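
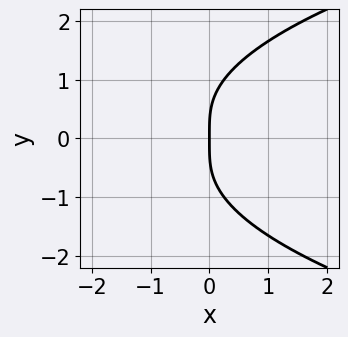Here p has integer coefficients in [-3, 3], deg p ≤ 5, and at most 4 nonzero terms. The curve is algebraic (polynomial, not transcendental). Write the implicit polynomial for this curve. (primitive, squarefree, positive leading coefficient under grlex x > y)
y^4 - 2*x*y^2 - 2*x

First, deg p = 4. A generic line meets the curve in up to 4 points.
Next, symmetries: it's symmetric under y → −y, forcing even powers of y.
Next, observable constraints: it meets the x-axis at x = 0 (among the integer gridlines); one y-axis crossing is at y = 0.
Finally, fitting integer coefficients to these (and the overall shape) gives p.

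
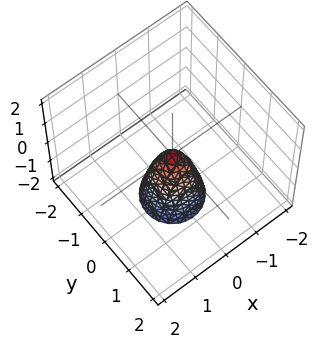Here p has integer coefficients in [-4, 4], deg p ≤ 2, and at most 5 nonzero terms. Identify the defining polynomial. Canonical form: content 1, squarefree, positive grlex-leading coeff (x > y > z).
3*x^2 + 3*y^2 + z

(a) deg p = 2. A single bowl opening along one axis; a quadric.
(b) By symmetry, the surface is invariant under rotation about z: p = q(x² + y², z).
(c) Observable constraints: it crosses the x-axis at the gridline x = 0; it meets the y-axis at y = 0 (among the integer gridlines); it crosses the z-axis at the gridline z = 0; a circular section at z = -1 has radius between 0 and 1.
(d) These observations pin down the coefficients.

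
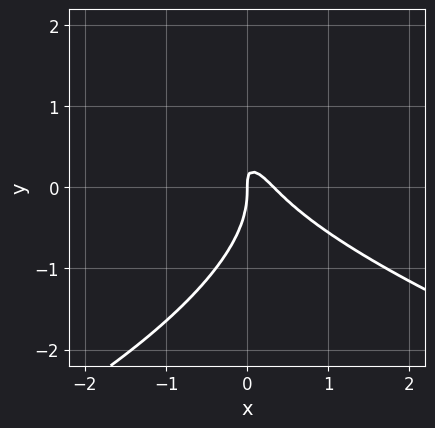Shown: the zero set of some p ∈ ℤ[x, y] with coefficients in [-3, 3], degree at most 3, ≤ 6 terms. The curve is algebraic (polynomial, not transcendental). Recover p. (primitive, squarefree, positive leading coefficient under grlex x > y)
The degree is 3 — the shape is more complex than any degree-2 curve.
Checking where it meets the axes: it meets the y-axis at y = 0 (among the integer gridlines); one x-axis crossing is at x = 0.
These observations pin down the coefficients.

2*y^3 + 3*x^2 + 3*x*y - x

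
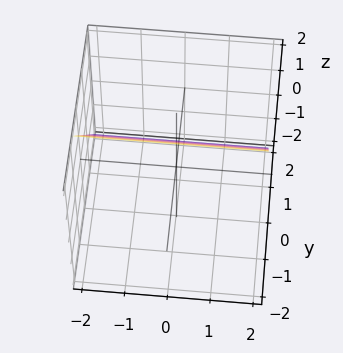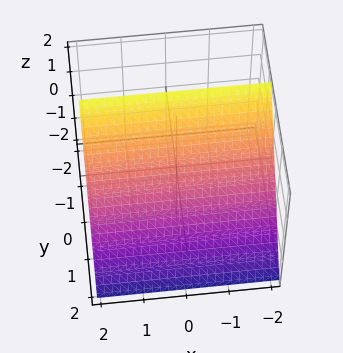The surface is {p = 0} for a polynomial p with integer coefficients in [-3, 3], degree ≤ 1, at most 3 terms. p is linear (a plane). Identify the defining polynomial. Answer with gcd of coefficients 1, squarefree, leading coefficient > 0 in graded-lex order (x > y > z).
(a) Degree: the surface is flat (a plane), so deg p = 1.
(b) Observable constraints: no x-intercept at any integer in the box; it crosses the z-axis at the gridline z = 1.
(c) The integer polynomial consistent with all of this is the stated p.

3*y + 2*z - 2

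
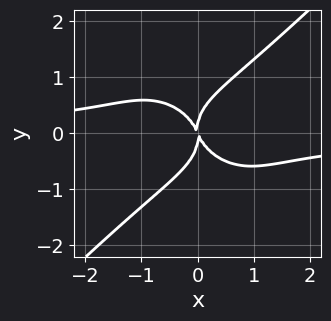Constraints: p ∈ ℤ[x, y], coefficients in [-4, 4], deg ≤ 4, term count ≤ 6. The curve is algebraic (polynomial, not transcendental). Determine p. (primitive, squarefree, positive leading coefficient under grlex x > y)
2*x^3*y - 2*y^4 + 2*x^2 + x*y

First, deg p = 4. The shape is more complex than any degree-3 curve.
Then, against the integer gridlines: it crosses the y-axis at the gridline y = 0; one x-axis crossing is at x = 0.
Finally, solving for integer coefficients yields p as stated.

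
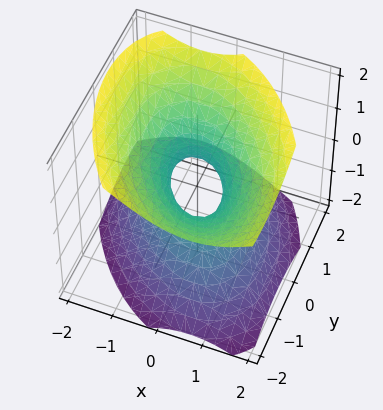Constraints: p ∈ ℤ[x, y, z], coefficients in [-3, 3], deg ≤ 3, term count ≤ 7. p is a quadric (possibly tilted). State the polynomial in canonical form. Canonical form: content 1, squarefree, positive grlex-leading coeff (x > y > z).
3*x^2 + 2*x*y + 2*y^2 + y*z - 3*z^2 - 1

First, the degree is 2 — no degree-1 surface has this shape.
Then, observable constraints: it misses every integer gridline on the z-axis.
Finally, together with the visible shape, these determine p as stated.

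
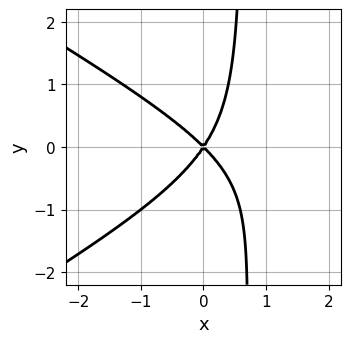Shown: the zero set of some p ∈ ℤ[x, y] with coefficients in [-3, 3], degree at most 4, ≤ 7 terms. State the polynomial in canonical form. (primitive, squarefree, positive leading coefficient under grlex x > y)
1. deg p = 3.
2. From the visible intercepts: it meets the y-axis at y = 0 (among the integer gridlines); it crosses the x-axis at the gridline x = 0.
3. Matching integer coefficients to the picture gives p.

x^3 - 3*x*y^2 - 3*x^2 - x*y + 2*y^2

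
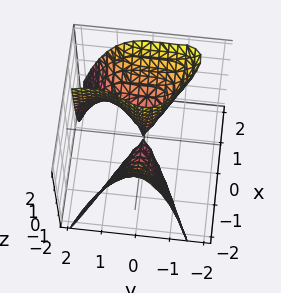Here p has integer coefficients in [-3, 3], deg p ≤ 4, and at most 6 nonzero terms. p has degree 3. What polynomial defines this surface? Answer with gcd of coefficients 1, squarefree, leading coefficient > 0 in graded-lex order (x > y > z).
x^3 - 2*x*y^2 - y^3 - 2*x*z + 3*y^2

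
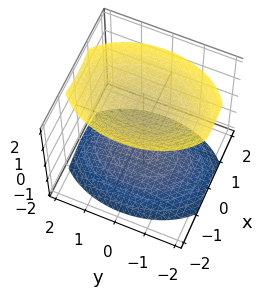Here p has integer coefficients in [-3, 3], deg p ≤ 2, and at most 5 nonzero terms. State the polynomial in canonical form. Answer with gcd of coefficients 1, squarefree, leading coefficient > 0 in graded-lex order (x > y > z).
1. I count 2 distinct pieces. They look like related sheets of one shape, so recover p as a whole.
2. Degree: two separate bowl-shaped sheets opening away from each other; a quadric, so deg p = 2.
3. Symmetries: mirror symmetry y ↦ −y ⇒ only even powers of y; mirror symmetry z ↦ −z ⇒ only even powers of z; mirror symmetry x ↦ −x ⇒ only even powers of x.
4. Reading off the gridlines: no y-intercept at any integer in the box; the surface avoids every integer x-axis point in the box.
5. Putting this together gives p.

2*x^2 + y^2 - 2*z^2 + 3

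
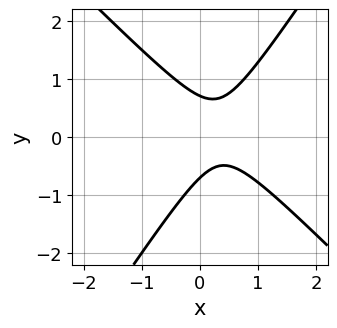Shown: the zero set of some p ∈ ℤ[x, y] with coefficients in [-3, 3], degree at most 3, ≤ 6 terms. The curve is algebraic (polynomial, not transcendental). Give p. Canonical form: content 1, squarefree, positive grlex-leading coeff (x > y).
1. deg p = 2.
2. Checking where it meets the axes: the curve avoids every integer x-axis point in the box.
3. Together with the visible shape, these determine p as stated.

3*x^2 + x*y - 2*y^2 - 2*x + 1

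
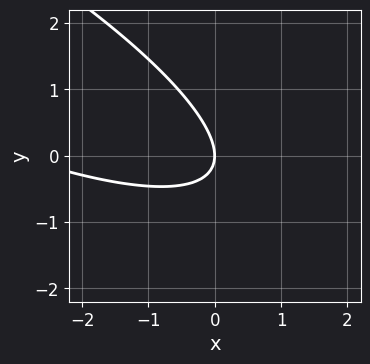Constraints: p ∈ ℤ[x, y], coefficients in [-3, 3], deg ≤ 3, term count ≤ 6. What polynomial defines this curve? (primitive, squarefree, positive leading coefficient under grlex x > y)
First, degree: no degree-1 curve has this shape, so deg p = 2.
Next, reading off the gridlines: it crosses the y-axis at the gridline y = 0; one x-axis crossing is at x = 0.
Finally, the integer polynomial consistent with all of this is the stated p.

x^2 + 3*x*y + 3*y^2 + 3*x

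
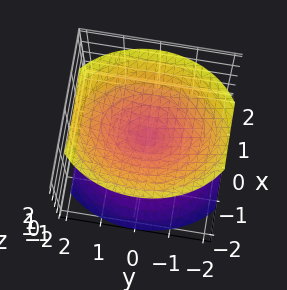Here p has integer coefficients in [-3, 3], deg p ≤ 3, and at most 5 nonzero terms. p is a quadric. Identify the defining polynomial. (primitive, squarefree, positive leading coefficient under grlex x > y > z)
3*x^2 + 2*y^2 - 3*z^2

1. The picture has 2 separate pieces. They look like related sheets of one shape, so recover p as a whole.
2. Degree: a double cone through the origin; a quadric, so deg p = 2.
3. Symmetries: it's symmetric under y → −y, forcing even powers of y; mirror symmetry z ↦ −z ⇒ only even powers of z; it's symmetric under x → −x, forcing even powers of x.
4. From the axis intercepts and sections: one x-axis crossing is at x = 0; it meets the z-axis at z = 0 (among the integer gridlines); one y-axis crossing is at y = 0.
5. Fitting integer coefficients to these (and the overall shape) gives p.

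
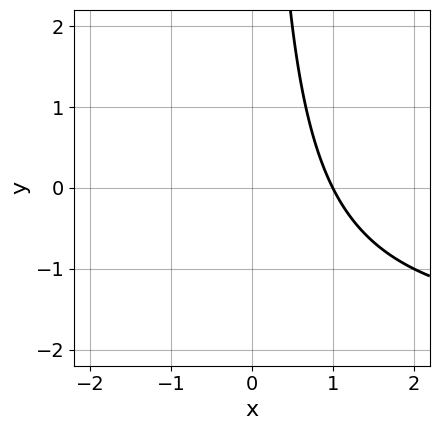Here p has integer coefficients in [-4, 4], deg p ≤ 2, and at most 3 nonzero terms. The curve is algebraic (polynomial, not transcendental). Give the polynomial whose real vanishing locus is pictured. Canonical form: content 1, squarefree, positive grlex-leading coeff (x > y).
x*y + 2*x - 2

The degree is 2 — no degree-1 curve has this shape.
From the axis intercepts and sections: it misses every integer gridline on the y-axis; it crosses the x-axis at the gridline x = 1.
Solving for integer coefficients yields p as stated.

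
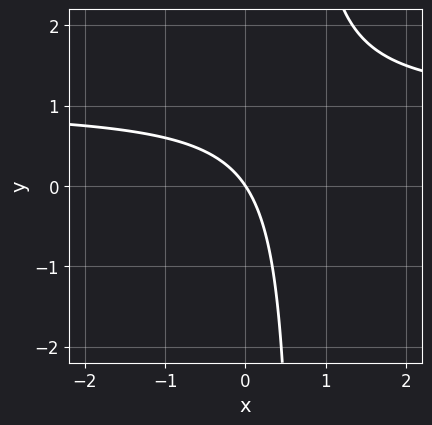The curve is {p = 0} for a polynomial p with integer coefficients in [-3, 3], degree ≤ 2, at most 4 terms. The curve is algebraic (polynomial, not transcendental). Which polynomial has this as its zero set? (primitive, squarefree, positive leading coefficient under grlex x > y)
(a) deg p = 2. A generic line meets the curve in up to 2 points.
(b) From the visible intercepts: one y-axis crossing is at y = 0; one x-axis crossing is at x = 0.
(c) Putting this together gives p.

3*x*y - 3*x - 2*y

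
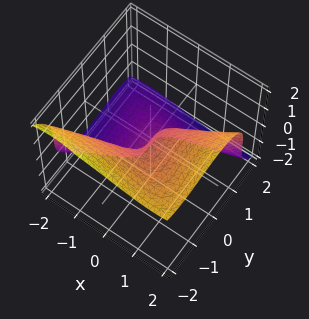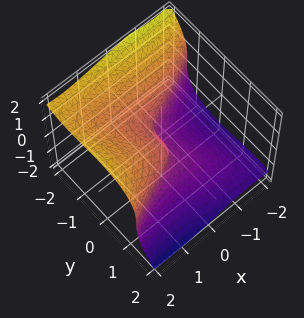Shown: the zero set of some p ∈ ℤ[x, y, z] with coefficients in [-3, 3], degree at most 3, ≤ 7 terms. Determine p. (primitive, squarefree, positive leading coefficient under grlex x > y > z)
x^3 - 2*x*y^2 - 2*y^3 - 3*z^3 + 2*x

First, degree: the shape is more complex than any degree-2 surface, so deg p = 3.
Then, observable constraints: one y-axis crossing is at y = 0; it meets the z-axis at z = 0 (among the integer gridlines); one x-axis crossing is at x = 0.
Finally, matching integer coefficients to the picture gives p.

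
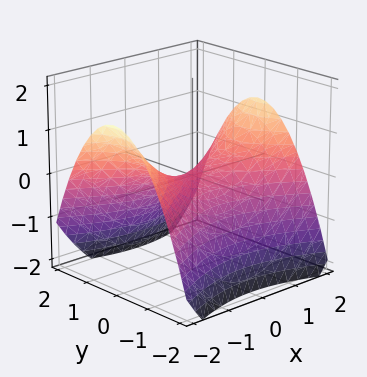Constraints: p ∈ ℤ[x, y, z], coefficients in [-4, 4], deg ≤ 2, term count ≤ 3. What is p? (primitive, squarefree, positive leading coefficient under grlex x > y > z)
First, degree: a hyperbolic paraboloid; a quadric, so deg p = 2.
Then, symmetries: it's symmetric under y → −y, forcing even powers of y; the x ↦ −x reflection is a symmetry, so x appears only in even powers.
Next, observable constraints: it crosses the z-axis at the gridline z = 0; it meets the x-axis at x = 0 (among the integer gridlines); it meets the y-axis at y = 0 (among the integer gridlines).
Finally, solving for integer coefficients yields p as stated.

x^2 - 2*y^2 - 3*z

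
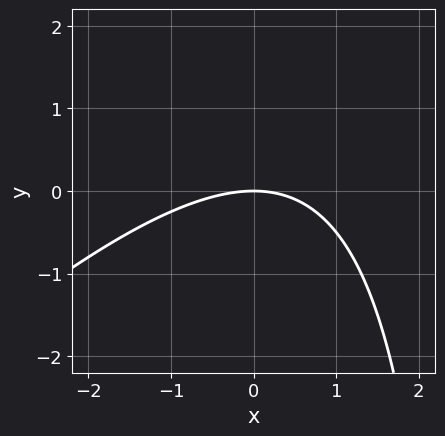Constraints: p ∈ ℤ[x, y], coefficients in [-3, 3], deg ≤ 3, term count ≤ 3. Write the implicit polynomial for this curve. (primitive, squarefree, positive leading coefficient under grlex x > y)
First, degree: no degree-1 curve has this shape, so deg p = 2.
Then, observable constraints: one x-axis crossing is at x = 0; it crosses the y-axis at the gridline y = 0.
Finally, assembling these constraints gives the stated polynomial.

x^2 - x*y + 3*y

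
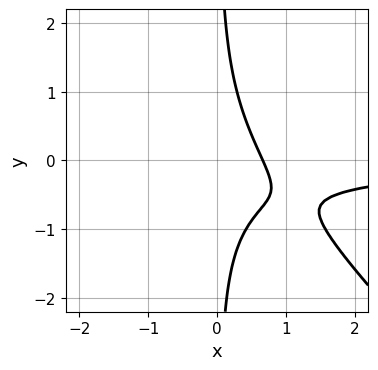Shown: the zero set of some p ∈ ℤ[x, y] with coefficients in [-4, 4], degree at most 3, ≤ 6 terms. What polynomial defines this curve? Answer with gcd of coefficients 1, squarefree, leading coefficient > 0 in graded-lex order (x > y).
1. deg p = 3. A generic line meets the curve in up to 3 points.
2. Checking where it meets the axes: it misses every integer gridline on the y-axis.
3. Matching integer coefficients to the picture gives p.

3*x^2*y + 3*x*y^2 + 3*x - 2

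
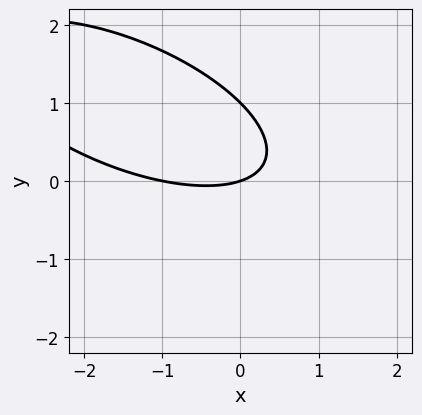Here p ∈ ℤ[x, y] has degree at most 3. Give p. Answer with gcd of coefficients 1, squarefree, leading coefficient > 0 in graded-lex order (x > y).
First, degree: no degree-1 curve has this shape, so deg p = 2.
Next, from the axis intercepts and sections: the x-axis gridline crossings are at x ∈ {-1, 0}; among the integer gridlines, it crosses the y-axis at y ∈ {0, 1}.
Finally, together with the visible shape, these determine p as stated.

x^2 + 2*x*y + 3*y^2 + x - 3*y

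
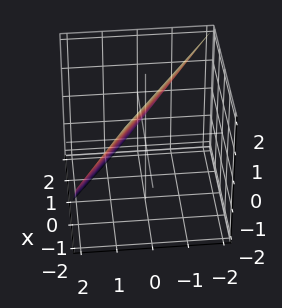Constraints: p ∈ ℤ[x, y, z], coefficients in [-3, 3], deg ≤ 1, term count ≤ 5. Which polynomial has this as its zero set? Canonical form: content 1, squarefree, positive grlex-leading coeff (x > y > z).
deg p = 1. The surface is flat (a plane).
Observable constraints: one x-axis crossing is at x = 1; it crosses the z-axis at the gridline z = 1.
Fitting integer coefficients to these (and the overall shape) gives p.

2*x + 3*y + 2*z - 2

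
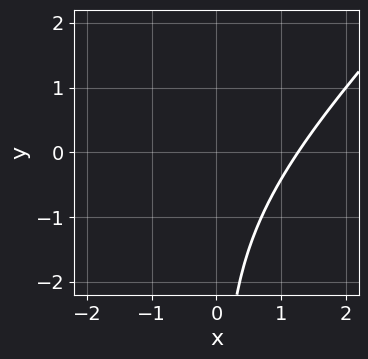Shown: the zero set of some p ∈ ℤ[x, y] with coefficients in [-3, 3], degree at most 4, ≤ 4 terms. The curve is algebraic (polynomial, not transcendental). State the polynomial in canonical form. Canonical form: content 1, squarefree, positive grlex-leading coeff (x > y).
First, the degree is 3 — no degree-2 curve has this shape.
Next, from the axis intercepts and sections: it misses every integer gridline on the y-axis.
Finally, these observations pin down the coefficients.

x^3 - 2*x^2*y + x*y^2 - 2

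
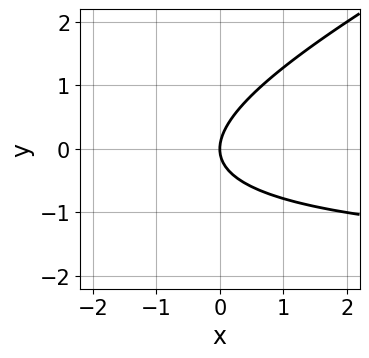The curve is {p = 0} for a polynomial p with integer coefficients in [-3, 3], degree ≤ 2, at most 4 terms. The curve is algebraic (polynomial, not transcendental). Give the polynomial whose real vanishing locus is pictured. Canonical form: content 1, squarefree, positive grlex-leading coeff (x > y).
x*y - 2*y^2 + 2*x

First, degree: a generic line meets the curve in up to 2 points, so deg p = 2.
Next, against the integer gridlines: it crosses the x-axis at the gridline x = 0; one y-axis crossing is at y = 0.
Finally, these observations pin down the coefficients.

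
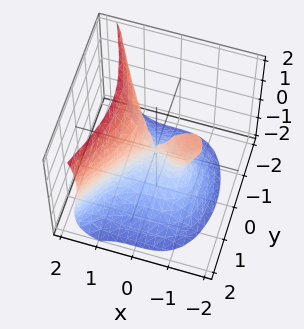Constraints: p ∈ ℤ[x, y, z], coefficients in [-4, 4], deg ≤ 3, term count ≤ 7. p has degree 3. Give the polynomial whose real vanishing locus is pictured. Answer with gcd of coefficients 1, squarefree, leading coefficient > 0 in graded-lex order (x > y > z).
First, deg p = 3.
Next, checking where it meets the axes: it crosses the z-axis at the gridline z = 0; among the integer gridlines, it crosses the x-axis at x ∈ {-1, 0}.
Finally, putting this together gives p.

2*x^3 + x^2*z - z^3 + 2*x^2 - 3*y^2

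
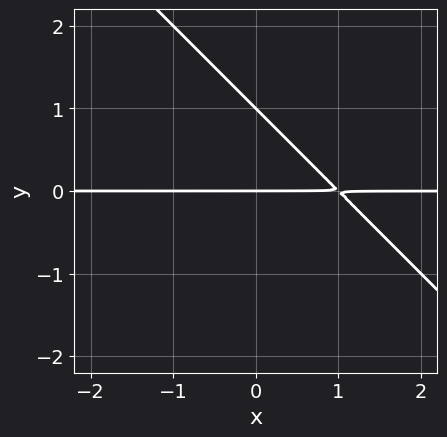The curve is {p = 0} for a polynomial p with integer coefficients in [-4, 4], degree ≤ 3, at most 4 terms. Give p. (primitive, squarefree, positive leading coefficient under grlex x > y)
x*y + y^2 - y

First, the degree is 2 — no degree-1 curve has this shape.
Next, from the visible intercepts: every point of the x-axis in the box is on the curve; the y-axis gridline crossings are at y ∈ {0, 1}.
Finally, fitting integer coefficients to these (and the overall shape) gives p.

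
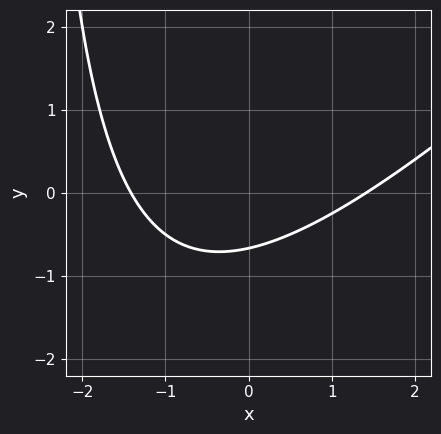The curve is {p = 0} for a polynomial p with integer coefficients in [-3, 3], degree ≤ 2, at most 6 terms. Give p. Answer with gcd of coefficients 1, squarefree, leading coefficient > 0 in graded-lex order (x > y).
(a) The degree is 2 — no degree-1 curve has this shape.
(b) Solving for integer coefficients yields p as stated.

x^2 - x*y - 3*y - 2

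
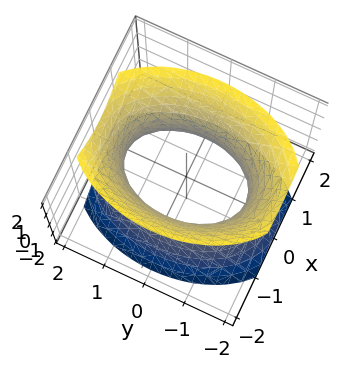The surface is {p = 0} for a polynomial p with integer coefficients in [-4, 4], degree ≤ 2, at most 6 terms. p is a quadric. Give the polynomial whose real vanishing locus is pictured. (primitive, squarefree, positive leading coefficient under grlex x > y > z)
2*x^2 + y^2 - z^2 - 2

(a) deg p = 2.
(b) Symmetries: the x ↦ −x reflection is a symmetry, so x appears only in even powers; it's symmetric under z → −z, forcing even powers of z; it's symmetric under y → −y, forcing even powers of y.
(c) Checking where it meets the axes: the x-axis gridline crossings are at x ∈ {-1, 1}; the surface avoids every integer z-axis point in the box.
(d) Assembling these constraints gives the stated polynomial.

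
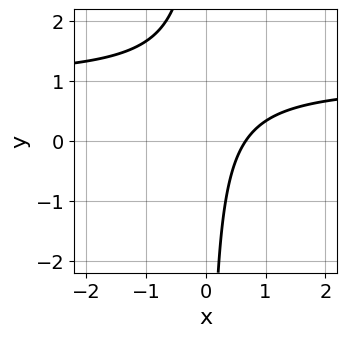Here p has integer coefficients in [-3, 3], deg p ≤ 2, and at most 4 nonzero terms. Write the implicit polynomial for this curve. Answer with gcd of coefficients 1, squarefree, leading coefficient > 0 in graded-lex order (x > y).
3*x*y - 3*x + 2

deg p = 2. The shape is more complex than any degree-1 curve.
Observable constraints: it misses every integer gridline on the y-axis.
Putting this together gives p.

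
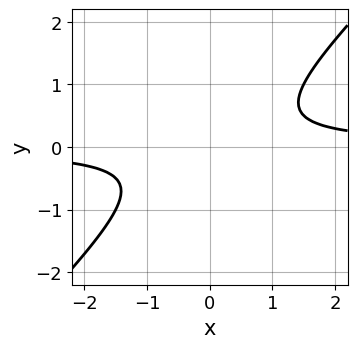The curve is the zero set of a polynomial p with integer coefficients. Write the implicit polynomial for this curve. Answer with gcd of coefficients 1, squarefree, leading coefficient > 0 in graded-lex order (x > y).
(a) The degree is 2 — no degree-1 curve has this shape.
(b) Reading off the gridlines: it misses every integer gridline on the y-axis; no x-intercept at any integer in the box.
(c) Assembling these constraints gives the stated polynomial.

2*x*y - 2*y^2 - 1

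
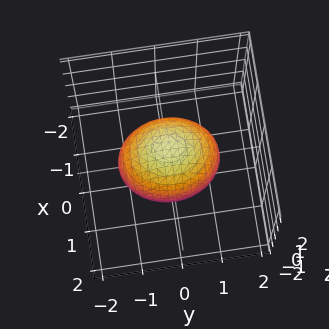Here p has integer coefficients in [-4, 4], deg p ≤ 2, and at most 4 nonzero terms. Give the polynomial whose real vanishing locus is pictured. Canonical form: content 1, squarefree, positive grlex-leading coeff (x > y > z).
First, degree: bounded and convex; a quadric, so deg p = 2.
Then, symmetries: mirror symmetry x ↦ −x ⇒ only even powers of x; it's symmetric under y → −y, forcing even powers of y; mirror symmetry z ↦ −z ⇒ only even powers of z.
Next, observable constraints: among the integer gridlines, it crosses the x-axis at x ∈ {-1, 1}.
Finally, the integer polynomial consistent with all of this is the stated p.

3*x^2 + 2*y^2 + 2*z^2 - 3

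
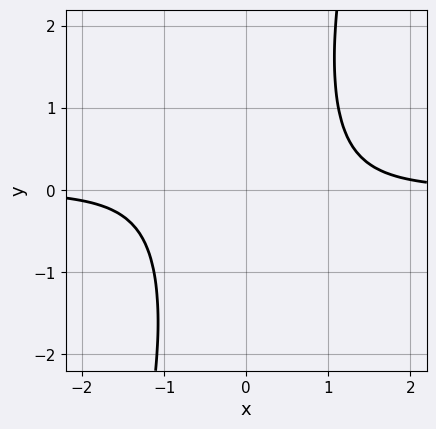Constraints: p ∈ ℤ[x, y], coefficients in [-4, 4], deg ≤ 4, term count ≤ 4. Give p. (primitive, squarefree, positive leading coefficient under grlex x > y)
(a) deg p = 4. A generic line meets the curve in up to 4 points.
(b) Against the integer gridlines: no y-intercept at any integer in the box; the curve avoids every integer x-axis point in the box.
(c) Putting this together gives p.

3*x^3*y - x^2*y^2 - 3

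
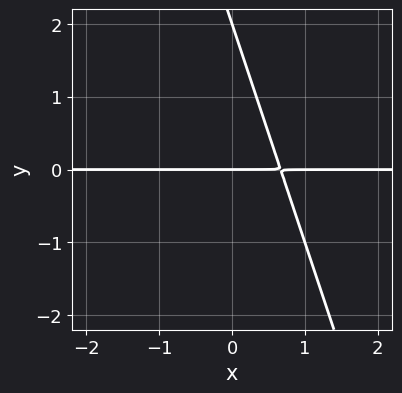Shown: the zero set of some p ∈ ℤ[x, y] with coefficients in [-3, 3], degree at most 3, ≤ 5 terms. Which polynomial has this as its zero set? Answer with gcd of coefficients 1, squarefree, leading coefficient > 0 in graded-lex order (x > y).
3*x*y + y^2 - 2*y

First, the degree is 2 — no degree-1 curve has this shape.
Next, checking where it meets the axes: every point of the x-axis in the box is on the curve; among the integer gridlines, it crosses the y-axis at y ∈ {0, 2}.
Finally, matching integer coefficients to the picture gives p.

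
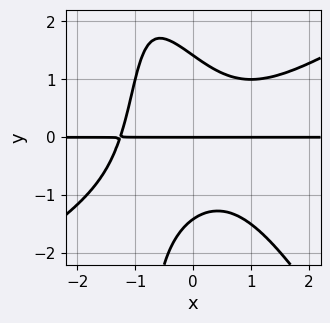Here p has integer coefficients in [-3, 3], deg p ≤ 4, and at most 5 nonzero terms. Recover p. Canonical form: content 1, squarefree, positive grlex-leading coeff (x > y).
x^3*y - x^2*y^2 - x*y^3 - y^3 + 2*y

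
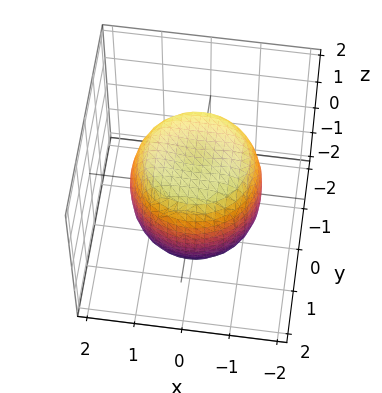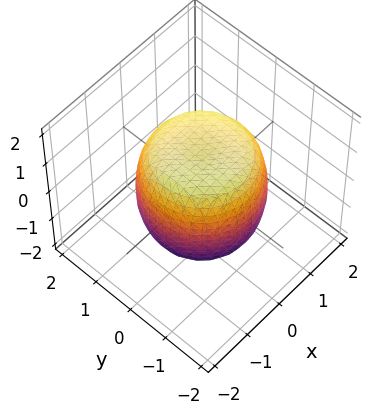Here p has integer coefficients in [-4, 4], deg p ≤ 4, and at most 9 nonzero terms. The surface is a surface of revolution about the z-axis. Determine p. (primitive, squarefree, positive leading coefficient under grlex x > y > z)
First, the degree is 4 — no degree-3 surface has this shape.
Next, symmetries: rotational symmetry about the z-axis ⇒ p depends on x, y only through x² + y².
Next, observable constraints: a circular section at z = 1 has radius between 1 and 2.
Finally, putting this together gives p.

2*x^4 + 4*x^2*y^2 + 2*y^4 - 2*x^2 - 2*y^2 + 2*z^2 - 3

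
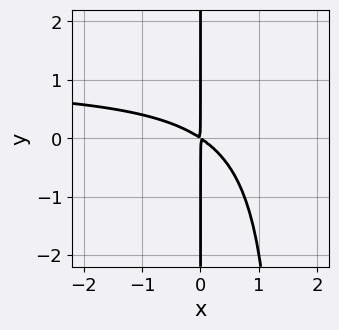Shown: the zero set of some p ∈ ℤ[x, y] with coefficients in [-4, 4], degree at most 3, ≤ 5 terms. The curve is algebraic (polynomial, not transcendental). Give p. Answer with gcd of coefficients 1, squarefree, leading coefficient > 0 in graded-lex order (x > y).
2*x^2*y - 2*x^2 - 3*x*y

First, degree: a generic line meets the curve in up to 3 points, so deg p = 3.
Next, from the axis intercepts and sections: the visible y-axis segment lies entirely on the curve.
Finally, the integer polynomial consistent with all of this is the stated p.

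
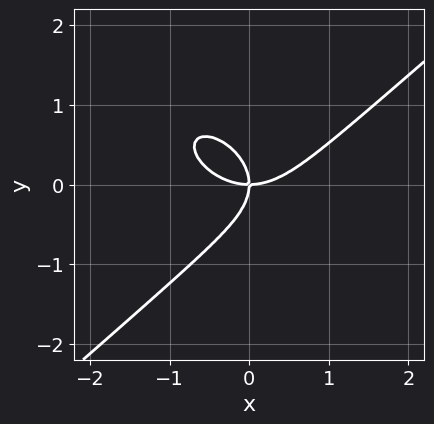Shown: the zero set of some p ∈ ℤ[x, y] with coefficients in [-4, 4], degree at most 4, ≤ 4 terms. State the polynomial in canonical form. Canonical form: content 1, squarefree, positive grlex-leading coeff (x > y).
(a) The degree is 3 — a generic line meets the curve in up to 3 points.
(b) From the visible intercepts: it meets the x-axis at x = 0 (among the integer gridlines); one y-axis crossing is at y = 0.
(c) Together with the visible shape, these determine p as stated.

2*x^3 - 3*y^3 - 3*x*y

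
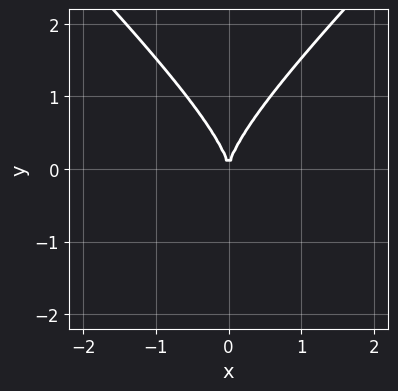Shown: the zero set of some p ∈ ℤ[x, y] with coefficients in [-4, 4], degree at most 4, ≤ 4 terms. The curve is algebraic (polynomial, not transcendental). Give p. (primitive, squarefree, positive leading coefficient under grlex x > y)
x^2*y - y^3 + 2*x^2

First, deg p = 3. No degree-2 curve has this shape.
Next, symmetries: mirror symmetry x ↦ −x ⇒ only even powers of x.
Next, from the visible intercepts: one x-axis crossing is at x = 0; one y-axis crossing is at y = 0.
Finally, putting this together gives p.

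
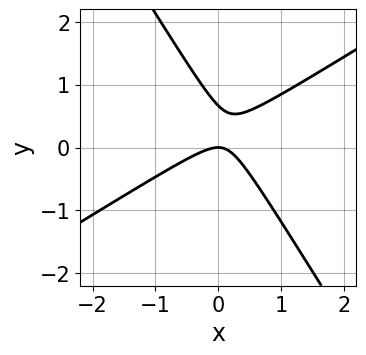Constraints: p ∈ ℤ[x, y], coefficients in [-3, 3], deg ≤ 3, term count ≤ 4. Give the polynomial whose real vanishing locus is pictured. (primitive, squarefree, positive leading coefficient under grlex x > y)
1. The degree is 2 — a generic line meets the curve in up to 2 points.
2. Reading off the gridlines: it meets the y-axis at y = 0 (among the integer gridlines); one x-axis crossing is at x = 0.
3. Fitting integer coefficients to these (and the overall shape) gives p.

3*x^2 - 3*x*y - 3*y^2 + 2*y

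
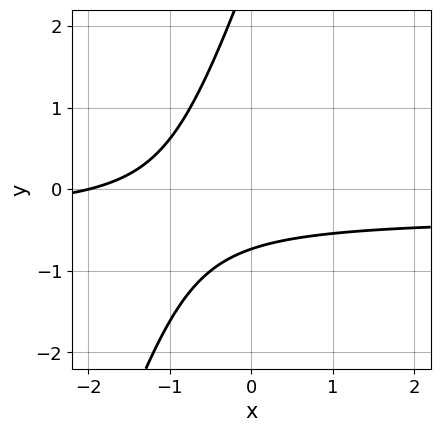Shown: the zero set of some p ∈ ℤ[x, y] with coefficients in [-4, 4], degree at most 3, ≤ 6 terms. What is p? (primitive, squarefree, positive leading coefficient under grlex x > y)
1. Degree: a generic line meets the curve in up to 2 points, so deg p = 2.
2. Observable constraints: it crosses the x-axis at the gridline x = -2.
3. Together with the visible shape, these determine p as stated.

3*x*y - y^2 + x + 2*y + 2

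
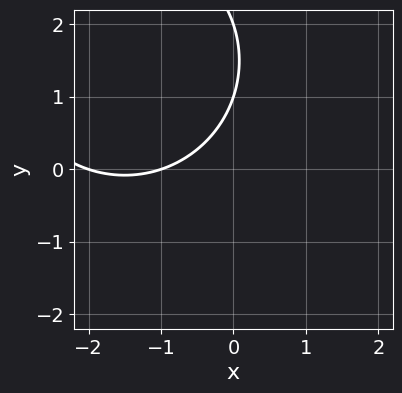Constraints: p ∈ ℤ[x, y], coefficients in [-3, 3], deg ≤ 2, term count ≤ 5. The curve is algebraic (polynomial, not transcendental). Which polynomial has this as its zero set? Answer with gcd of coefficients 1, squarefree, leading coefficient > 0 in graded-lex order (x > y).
x^2 + y^2 + 3*x - 3*y + 2

(a) The degree is 2 — a generic line meets the curve in up to 2 points.
(b) From the visible intercepts: among the integer gridlines, it crosses the y-axis at y ∈ {1, 2}; the x-axis gridline crossings are at x ∈ {-2, -1}.
(c) Matching integer coefficients to the picture gives p.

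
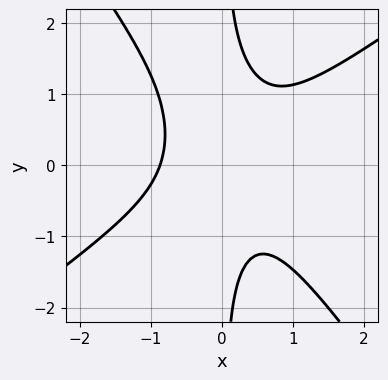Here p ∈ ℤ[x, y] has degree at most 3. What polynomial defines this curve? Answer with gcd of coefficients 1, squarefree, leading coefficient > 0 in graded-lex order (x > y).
3*x^3 - 2*x^2*y - 3*x*y^2 + x*y + 2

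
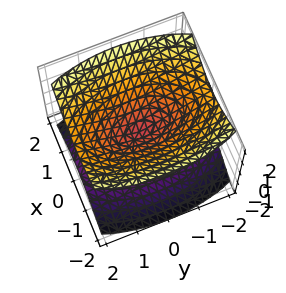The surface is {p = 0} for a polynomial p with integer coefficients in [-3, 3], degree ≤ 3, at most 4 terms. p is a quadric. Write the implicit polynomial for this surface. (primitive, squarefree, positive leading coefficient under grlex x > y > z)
(a) There are 2 components.
(b) Degree: a double cone through the origin; a quadric, so deg p = 2.
(c) Symmetries: it's symmetric under z → −z, forcing even powers of z; it's symmetric under x → −x, forcing even powers of x; mirror symmetry y ↦ −y ⇒ only even powers of y.
(d) Observable constraints: it meets the y-axis at y = 0 (among the integer gridlines); one z-axis crossing is at z = 0.
(e) Assembling these constraints gives the stated polynomial.

3*x^2 + y^2 - 3*z^2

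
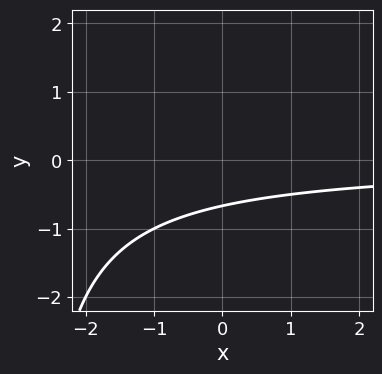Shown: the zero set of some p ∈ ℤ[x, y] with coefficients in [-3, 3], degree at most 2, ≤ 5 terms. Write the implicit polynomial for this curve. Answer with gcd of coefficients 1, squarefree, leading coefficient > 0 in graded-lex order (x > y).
x*y + 3*y + 2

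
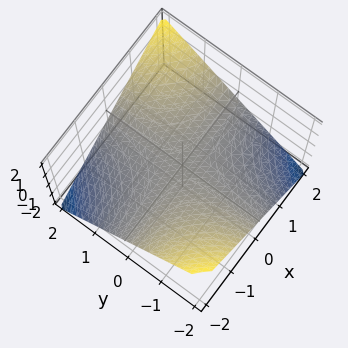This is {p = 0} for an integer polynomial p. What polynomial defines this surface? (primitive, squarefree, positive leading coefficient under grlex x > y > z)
1. Degree: a saddle surface; a quadric, so deg p = 2.
2. Observable constraints: one z-axis crossing is at z = 0; the visible x-axis segment lies entirely on the surface.
3. Putting this together gives p.

x*y - 2*z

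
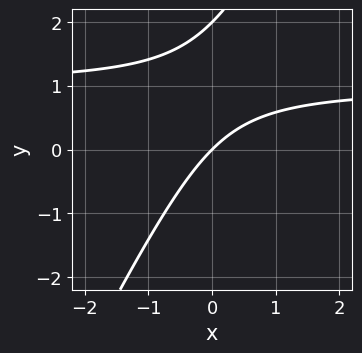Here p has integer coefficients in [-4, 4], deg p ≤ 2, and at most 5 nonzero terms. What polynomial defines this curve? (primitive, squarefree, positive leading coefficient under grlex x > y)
Degree: a generic line meets the curve in up to 2 points, so deg p = 2.
Reading off the gridlines: the y-axis gridline crossings are at y ∈ {0, 2}; it crosses the x-axis at the gridline x = 0.
Matching integer coefficients to the picture gives p.

2*x*y - y^2 - 2*x + 2*y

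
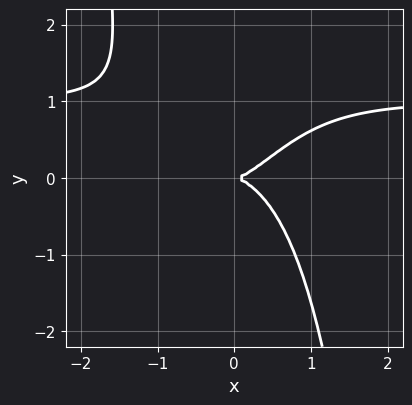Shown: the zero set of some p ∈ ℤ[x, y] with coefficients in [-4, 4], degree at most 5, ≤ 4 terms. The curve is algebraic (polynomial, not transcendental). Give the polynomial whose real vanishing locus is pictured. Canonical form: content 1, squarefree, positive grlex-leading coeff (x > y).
x^3*y - x^3 + y^2

First, deg p = 4. No degree-3 curve has this shape.
Then, checking where it meets the axes: it crosses the y-axis at the gridline y = 0; one x-axis crossing is at x = 0.
Finally, these observations pin down the coefficients.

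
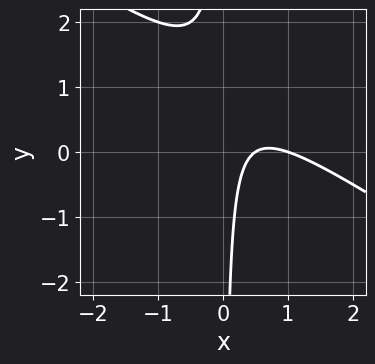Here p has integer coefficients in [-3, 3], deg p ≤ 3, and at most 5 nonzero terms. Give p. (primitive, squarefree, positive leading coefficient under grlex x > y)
(a) deg p = 2. The shape is more complex than any degree-1 curve.
(b) Reading off the gridlines: one x-axis crossing is at x = 1; no y-intercept at any integer in the box.
(c) Assembling these constraints gives the stated polynomial.

2*x^2 + 3*x*y - 3*x + 1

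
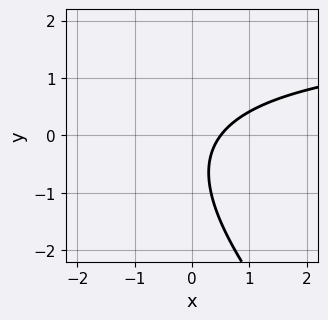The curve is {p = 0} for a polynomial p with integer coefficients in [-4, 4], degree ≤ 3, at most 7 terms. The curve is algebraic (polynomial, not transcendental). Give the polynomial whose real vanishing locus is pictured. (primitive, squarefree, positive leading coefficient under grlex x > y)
x*y + y^2 - 2*x + y + 1

First, degree: the shape is more complex than any degree-1 curve, so deg p = 2.
Next, observable constraints: no y-intercept at any integer in the box.
Finally, the integer polynomial consistent with all of this is the stated p.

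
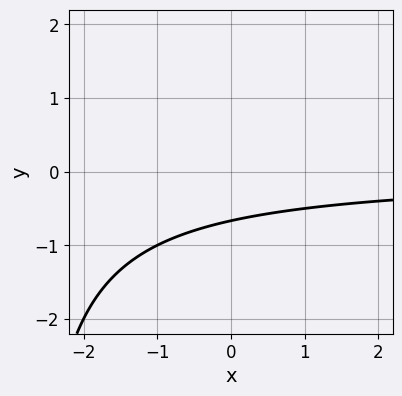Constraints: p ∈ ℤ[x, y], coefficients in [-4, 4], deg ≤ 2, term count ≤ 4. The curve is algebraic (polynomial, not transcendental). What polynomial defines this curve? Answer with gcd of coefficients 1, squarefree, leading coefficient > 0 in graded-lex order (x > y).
x*y + 3*y + 2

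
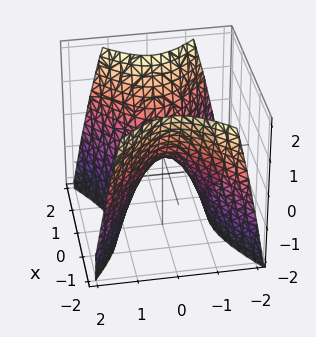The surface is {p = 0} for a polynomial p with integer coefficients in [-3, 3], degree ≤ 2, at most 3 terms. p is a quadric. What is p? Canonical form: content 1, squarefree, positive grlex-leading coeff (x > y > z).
First, the degree is 2 — a hyperbolic paraboloid; a quadric.
Next, symmetries: the y ↦ −y reflection is a symmetry, so y appears only in even powers; mirror symmetry x ↦ −x ⇒ only even powers of x.
Next, from the visible intercepts: it crosses the z-axis at the gridline z = 0; it crosses the x-axis at the gridline x = 0; it meets the y-axis at y = 0 (among the integer gridlines).
Finally, matching integer coefficients to the picture gives p.

2*x^2 - 3*y^2 - 2*z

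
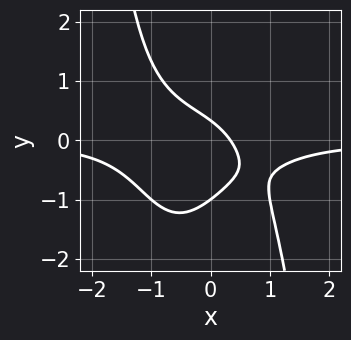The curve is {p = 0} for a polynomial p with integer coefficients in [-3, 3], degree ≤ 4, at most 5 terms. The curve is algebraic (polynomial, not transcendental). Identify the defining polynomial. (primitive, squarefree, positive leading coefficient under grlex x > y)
3*x^3*y + 3*y^2 + 3*x + 2*y - 1

First, degree: a generic line meets the curve in up to 4 points, so deg p = 4.
Then, from the visible intercepts: it crosses the y-axis at the gridline y = -1.
Finally, fitting integer coefficients to these (and the overall shape) gives p.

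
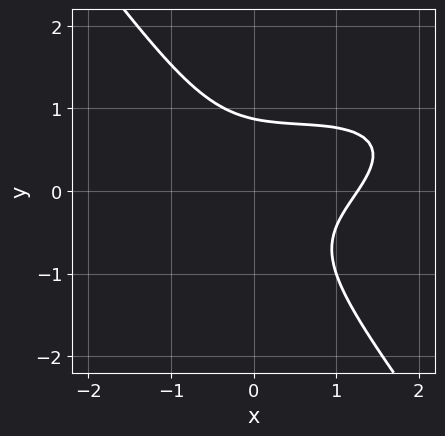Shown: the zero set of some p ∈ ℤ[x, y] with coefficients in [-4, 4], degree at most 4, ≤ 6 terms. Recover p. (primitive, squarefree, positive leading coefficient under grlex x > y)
(a) The degree is 3 — the shape is more complex than any degree-2 curve.
(b) The integer polynomial consistent with all of this is the stated p.

x^3 - 2*x^2*y + 2*x*y^2 + 3*y^3 - 2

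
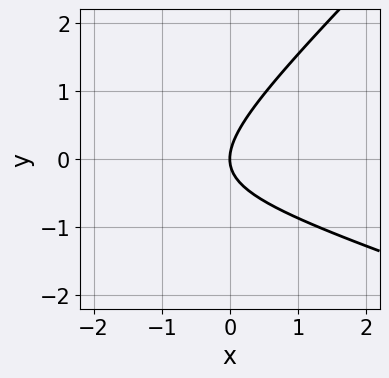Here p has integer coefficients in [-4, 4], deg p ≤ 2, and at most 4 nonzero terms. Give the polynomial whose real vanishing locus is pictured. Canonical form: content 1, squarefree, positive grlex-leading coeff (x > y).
1. deg p = 2. A generic line meets the curve in up to 2 points.
2. Observable constraints: one y-axis crossing is at y = 0; it meets the x-axis at x = 0 (among the integer gridlines).
3. Matching integer coefficients to the picture gives p.

x^2 + 2*x*y - 3*y^2 + 3*x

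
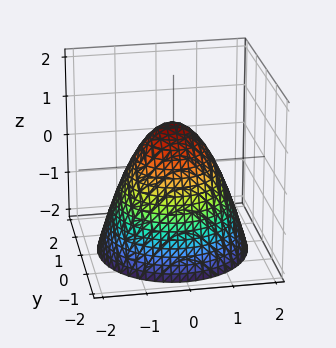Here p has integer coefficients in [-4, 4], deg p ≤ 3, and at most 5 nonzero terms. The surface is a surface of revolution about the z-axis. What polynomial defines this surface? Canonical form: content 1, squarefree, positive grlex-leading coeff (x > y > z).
x^2 + y^2 + z - 1

deg p = 2. A generic line meets the surface in up to 2 points.
Symmetries: the z-axis is an axis of rotation, so x and y enter only as x² + y².
Checking where it meets the axes: among the integer gridlines, it crosses the x-axis at x ∈ {-1, 1}; among the integer gridlines, it crosses the y-axis at y ∈ {-1, 1}; a circular section at z = -1 has radius between 1 and 2.
Fitting integer coefficients to these (and the overall shape) gives p. Check: (0, 0, 1) on the z-axis lies on the surface, and p(0, 0, 1) = 0. ✓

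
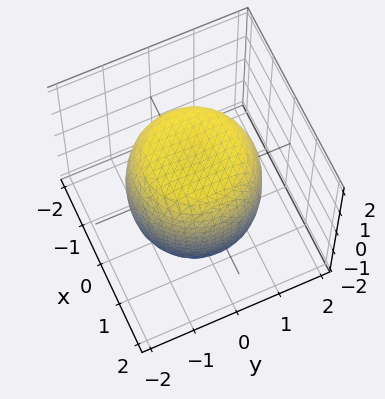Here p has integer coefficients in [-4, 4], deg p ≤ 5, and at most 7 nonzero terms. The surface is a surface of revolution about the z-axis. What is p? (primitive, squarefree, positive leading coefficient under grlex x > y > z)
(a) Degree: a generic line meets the surface in up to 4 points, so deg p = 4.
(b) Symmetry: every cross-section ⟂ z is a circle, so x, y appear only via x² + y².
(c) Against the integer gridlines: a circular section at z = -1 has radius between 1 and 2.
(d) Assembling these constraints gives the stated polynomial.

x^4 + 2*x^2*y^2 + y^4 - x^2 - y^2 + z^2 - 2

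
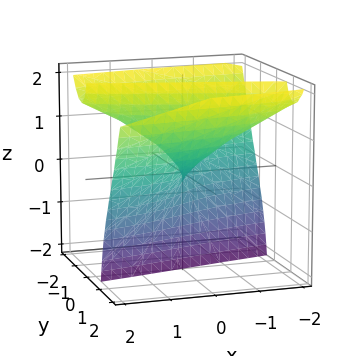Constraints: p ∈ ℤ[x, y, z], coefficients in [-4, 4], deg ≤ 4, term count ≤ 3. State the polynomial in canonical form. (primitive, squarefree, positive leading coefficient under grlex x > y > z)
(a) deg p = 3. The shape is more complex than any degree-2 surface.
(b) Against the integer gridlines: every point of the z-axis in the box is on the surface; it crosses the y-axis at the gridline y = 0; it meets the x-axis at x = 0 (among the integer gridlines).
(c) The integer polynomial consistent with all of this is the stated p.

y^3 - 2*y*z - x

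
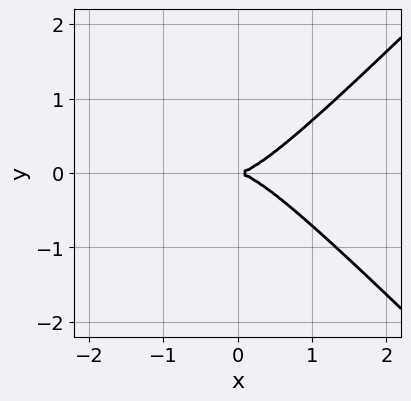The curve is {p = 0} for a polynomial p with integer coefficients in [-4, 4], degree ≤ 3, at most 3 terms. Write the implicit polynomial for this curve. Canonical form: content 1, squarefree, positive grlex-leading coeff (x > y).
First, deg p = 3.
Next, symmetries: the y ↦ −y reflection is a symmetry, so y appears only in even powers.
Next, observable constraints: it meets the x-axis at x = 0 (among the integer gridlines); one y-axis crossing is at y = 0.
Finally, matching integer coefficients to the picture gives p.

x^3 - x*y^2 - y^2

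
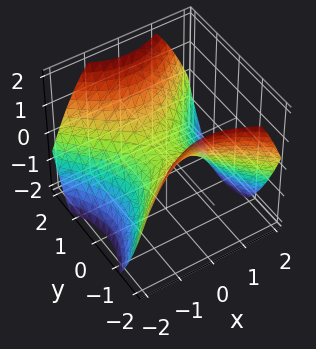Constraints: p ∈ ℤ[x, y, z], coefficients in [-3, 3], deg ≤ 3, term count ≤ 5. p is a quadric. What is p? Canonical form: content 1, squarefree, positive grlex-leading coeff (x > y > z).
deg p = 2. A saddle surface; a quadric.
Symmetries: mirror symmetry y ↦ −y ⇒ only even powers of y; mirror symmetry x ↦ −x ⇒ only even powers of x.
Against the integer gridlines: it crosses the y-axis at the gridline y = 0; it crosses the x-axis at the gridline x = 0; it crosses the z-axis at the gridline z = 0.
Together with the visible shape, these determine p as stated.

2*x^2 - 2*y^2 + 3*z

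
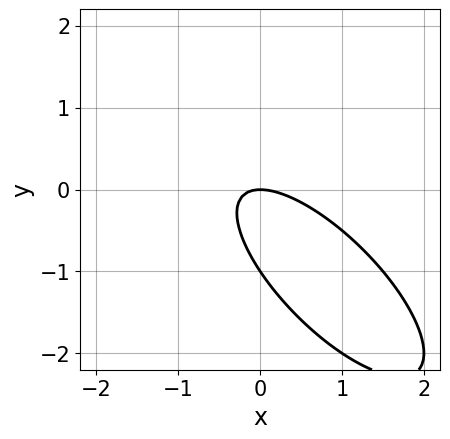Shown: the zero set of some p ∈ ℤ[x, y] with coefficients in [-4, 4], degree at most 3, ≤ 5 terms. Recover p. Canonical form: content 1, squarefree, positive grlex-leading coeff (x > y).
(a) Degree: a generic line meets the curve in up to 2 points, so deg p = 2.
(b) Reading off the gridlines: it crosses the x-axis at the gridline x = 0; among the integer gridlines, it crosses the y-axis at y ∈ {-1, 0}.
(c) Putting this together gives p.

2*x^2 + 3*x*y + 2*y^2 + 2*y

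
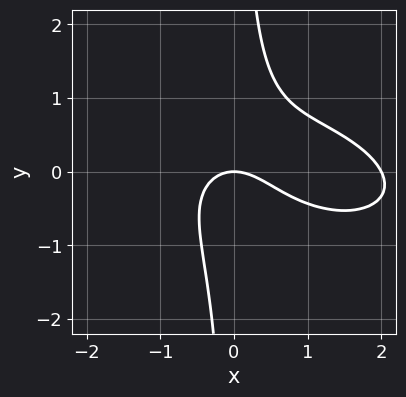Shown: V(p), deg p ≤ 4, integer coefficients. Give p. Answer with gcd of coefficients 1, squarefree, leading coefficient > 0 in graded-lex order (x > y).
1. The degree is 3 — a generic line meets the curve in up to 3 points.
2. From the axis intercepts and sections: the x-axis gridline crossings are at x ∈ {0, 2}; it crosses the y-axis at the gridline y = 0.
3. The integer polynomial consistent with all of this is the stated p.

x^3 + x^2*y + 3*x*y^2 - 2*x^2 - 2*y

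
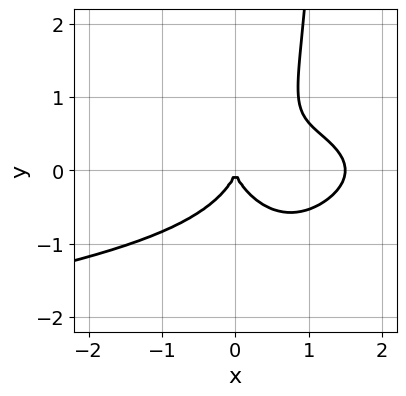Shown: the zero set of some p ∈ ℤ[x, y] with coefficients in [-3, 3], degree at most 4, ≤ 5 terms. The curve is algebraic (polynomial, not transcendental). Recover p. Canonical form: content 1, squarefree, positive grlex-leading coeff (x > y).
3*x^2*y^2 + 2*x*y^3 + 2*x^3 - 3*y^3 - 3*x^2

(a) Degree: the shape is more complex than any degree-3 curve, so deg p = 4.
(b) Reading off the gridlines: it meets the x-axis at x = 0 (among the integer gridlines); it crosses the y-axis at the gridline y = 0.
(c) Matching integer coefficients to the picture gives p.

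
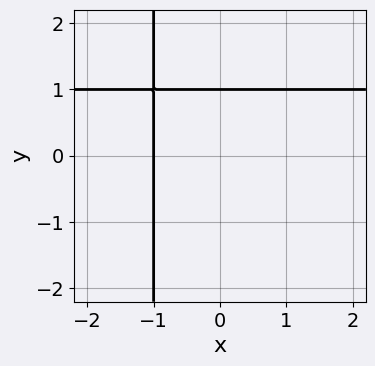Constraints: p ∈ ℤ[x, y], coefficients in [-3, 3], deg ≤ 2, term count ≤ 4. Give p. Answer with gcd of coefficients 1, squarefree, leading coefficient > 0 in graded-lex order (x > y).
x*y - x + y - 1

1. deg p = 2.
2. Observable constraints: it meets the x-axis at x = -1 (among the integer gridlines); one y-axis crossing is at y = 1.
3. The integer polynomial consistent with all of this is the stated p.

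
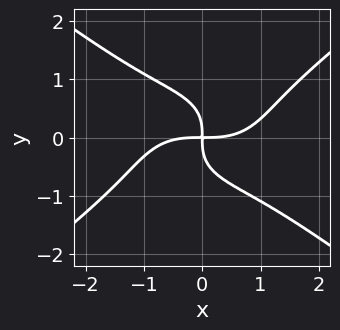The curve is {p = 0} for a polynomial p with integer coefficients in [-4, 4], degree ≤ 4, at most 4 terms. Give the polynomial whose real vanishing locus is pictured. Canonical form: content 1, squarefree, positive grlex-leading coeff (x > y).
x^4 - 3*y^4 - 3*x*y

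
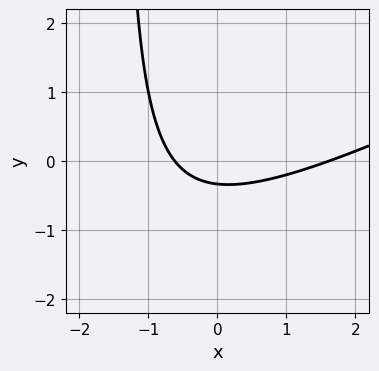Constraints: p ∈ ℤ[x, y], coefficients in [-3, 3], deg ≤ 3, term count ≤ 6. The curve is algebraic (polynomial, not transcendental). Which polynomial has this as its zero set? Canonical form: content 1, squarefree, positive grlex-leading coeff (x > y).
x^2 - 2*x*y - x - 3*y - 1

(a) Degree: the shape is more complex than any degree-1 curve, so deg p = 2.
(b) The integer polynomial consistent with all of this is the stated p.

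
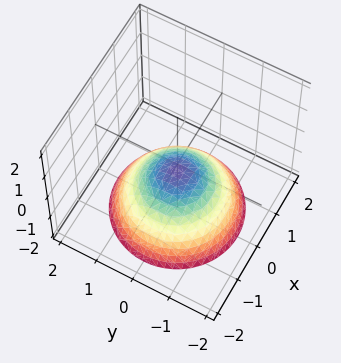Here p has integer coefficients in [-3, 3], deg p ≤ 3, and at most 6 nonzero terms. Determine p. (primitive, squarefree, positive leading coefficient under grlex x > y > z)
2*x^2 + 2*y^2 + 3*z + 1

1. The degree is 2 — no degree-1 surface has this shape.
2. Symmetry: every cross-section ⟂ z is a circle, so x, y appear only via x² + y².
3. Reading off the gridlines: the surface avoids every integer x-axis point in the box; it misses every integer gridline on the y-axis.
4. Matching integer coefficients to the picture gives p.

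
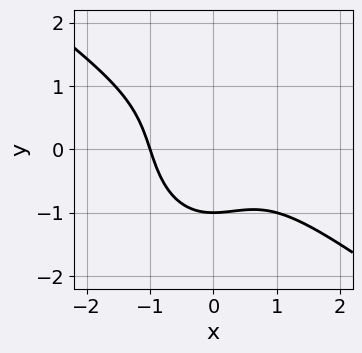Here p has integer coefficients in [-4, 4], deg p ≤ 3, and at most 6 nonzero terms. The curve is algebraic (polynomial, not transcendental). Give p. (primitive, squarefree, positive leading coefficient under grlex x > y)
The degree is 3 — the shape is more complex than any degree-2 curve.
Observable constraints: one y-axis crossing is at y = -1; it crosses the x-axis at the gridline x = -1.
Assembling these constraints gives the stated polynomial.

3*x^3 + 3*x^2*y + 2*y^3 - y^2 + 3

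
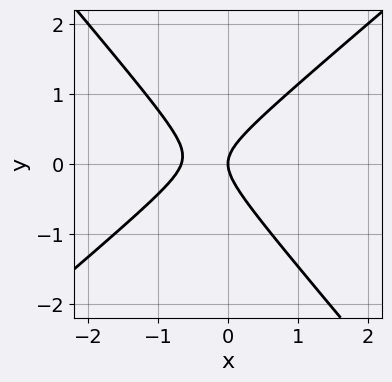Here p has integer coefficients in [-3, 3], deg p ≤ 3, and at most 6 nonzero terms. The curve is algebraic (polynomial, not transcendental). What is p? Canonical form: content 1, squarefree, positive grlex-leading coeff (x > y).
First, degree: no degree-1 curve has this shape, so deg p = 2.
Then, reading off the gridlines: it crosses the y-axis at the gridline y = 0; one x-axis crossing is at x = 0.
Finally, matching integer coefficients to the picture gives p.

3*x^2 - x*y - 3*y^2 + 2*x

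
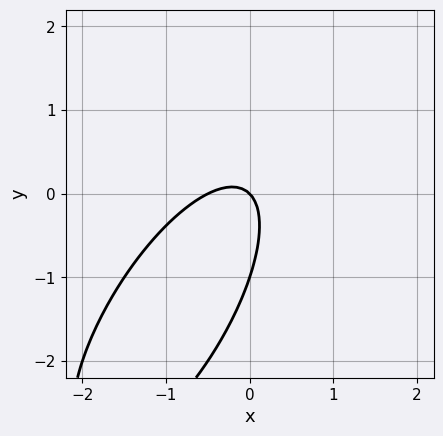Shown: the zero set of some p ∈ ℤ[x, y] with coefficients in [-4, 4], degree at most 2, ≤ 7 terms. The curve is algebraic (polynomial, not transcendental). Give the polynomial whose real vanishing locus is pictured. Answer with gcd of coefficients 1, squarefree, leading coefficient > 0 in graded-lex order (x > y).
2*x^2 - 2*x*y + y^2 + x + y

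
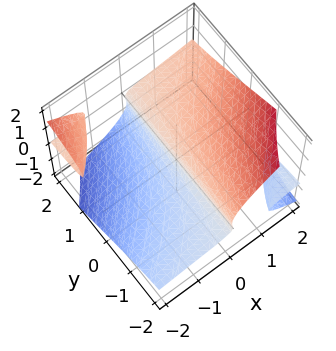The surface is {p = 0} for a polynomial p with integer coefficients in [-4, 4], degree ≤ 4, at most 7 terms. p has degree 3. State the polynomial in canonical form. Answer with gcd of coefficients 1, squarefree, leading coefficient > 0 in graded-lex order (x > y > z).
1. There are 3 components.
2. deg p = 3.
3. Reading off the gridlines: it crosses the x-axis at the gridline x = 0; it crosses the z-axis at the gridline z = 0; every point of the y-axis in the box is on the surface.
4. Fitting integer coefficients to these (and the overall shape) gives p.

x^2*z - 2*x*y*z - y*z^2 - 3*z^3 + 2*x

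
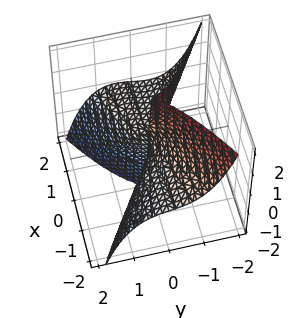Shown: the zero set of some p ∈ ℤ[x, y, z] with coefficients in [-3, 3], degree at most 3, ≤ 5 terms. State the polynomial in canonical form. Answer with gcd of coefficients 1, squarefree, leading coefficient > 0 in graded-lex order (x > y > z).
(a) deg p = 3. A generic line meets the surface in up to 3 points.
(b) Against the integer gridlines: it crosses the y-axis at the gridline y = 0; every point of the x-axis in the box is on the surface.
(c) Matching integer coefficients to the picture gives p. Check: (0, 0, 2) on the z-axis lies on the surface, and p(0, 0, 2) = 0. ✓

2*x^2*z + 3*y^3 - x*y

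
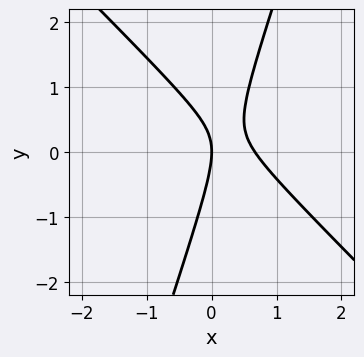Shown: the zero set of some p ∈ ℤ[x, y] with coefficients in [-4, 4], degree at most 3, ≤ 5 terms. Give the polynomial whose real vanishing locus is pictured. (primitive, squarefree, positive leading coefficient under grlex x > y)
(a) deg p = 2.
(b) Observable constraints: one y-axis crossing is at y = 0; it meets the x-axis at x = 0 (among the integer gridlines).
(c) Together with the visible shape, these determine p as stated.

3*x^2 + 2*x*y - y^2 - 2*x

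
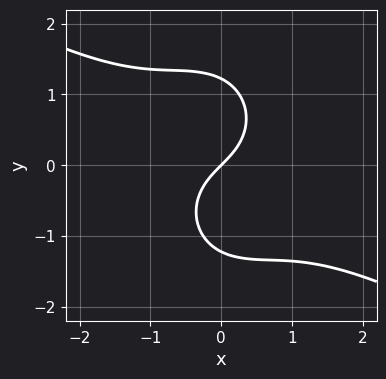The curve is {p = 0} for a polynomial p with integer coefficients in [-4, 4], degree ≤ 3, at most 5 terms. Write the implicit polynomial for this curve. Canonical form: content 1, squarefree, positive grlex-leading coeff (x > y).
2*x^3 + 3*x^2*y + 2*y^3 + 3*x - 3*y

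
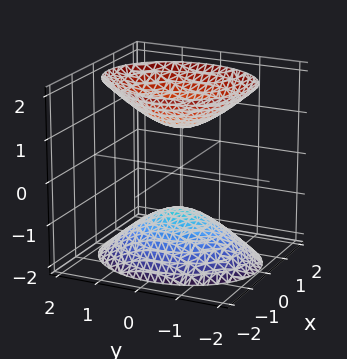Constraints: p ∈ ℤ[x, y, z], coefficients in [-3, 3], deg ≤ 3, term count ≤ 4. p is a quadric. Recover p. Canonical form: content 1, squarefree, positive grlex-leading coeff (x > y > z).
3*x^2 + 2*y^2 - 2*z^2 + 2

1. There are 2 components. Treating them together as one polynomial.
2. Degree: two sheets facing apart; a quadric, so deg p = 2.
3. Symmetries: the x ↦ −x reflection is a symmetry, so x appears only in even powers; the y ↦ −y reflection is a symmetry, so y appears only in even powers; it's symmetric under z → −z, forcing even powers of z.
4. Checking where it meets the axes: no x-intercept at any integer in the box; no y-intercept at any integer in the box; the z-axis gridline crossings are at z ∈ {-1, 1}.
5. Assembling these constraints gives the stated polynomial.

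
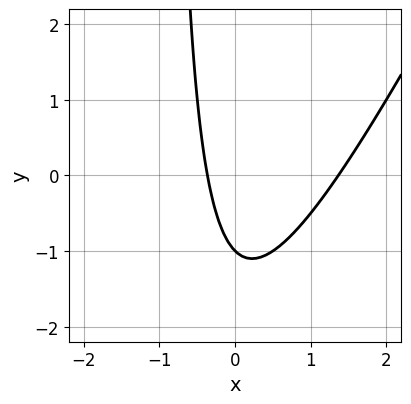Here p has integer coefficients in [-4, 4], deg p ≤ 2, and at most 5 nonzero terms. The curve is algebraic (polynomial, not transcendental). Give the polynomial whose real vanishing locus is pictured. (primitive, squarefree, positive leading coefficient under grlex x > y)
1. The degree is 2 — no degree-1 curve has this shape.
2. Observable constraints: it crosses the y-axis at the gridline y = -1.
3. The integer polynomial consistent with all of this is the stated p.

2*x^2 - x*y - 2*x - y - 1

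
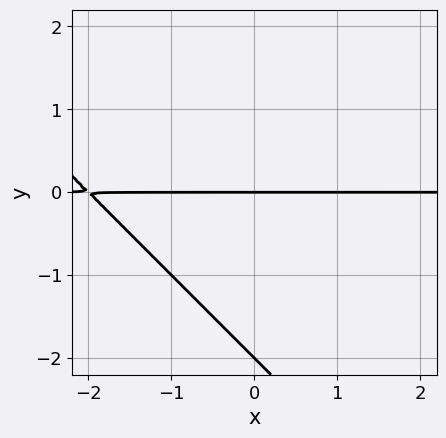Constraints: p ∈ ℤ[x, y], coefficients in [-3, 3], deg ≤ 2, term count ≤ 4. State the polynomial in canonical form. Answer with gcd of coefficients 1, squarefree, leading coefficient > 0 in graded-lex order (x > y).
x*y + y^2 + 2*y

(a) The degree is 2 — no degree-1 curve has this shape.
(b) Against the integer gridlines: the visible x-axis segment lies entirely on the curve; the y-axis gridline crossings are at y ∈ {-2, 0}.
(c) The integer polynomial consistent with all of this is the stated p.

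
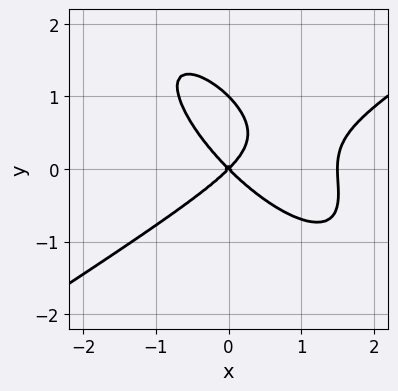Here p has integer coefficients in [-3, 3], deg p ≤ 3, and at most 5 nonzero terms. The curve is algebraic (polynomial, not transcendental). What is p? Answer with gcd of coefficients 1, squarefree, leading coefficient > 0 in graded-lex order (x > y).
2*x^3 - 3*x*y^2 - 3*y^3 - 3*x^2 + 3*y^2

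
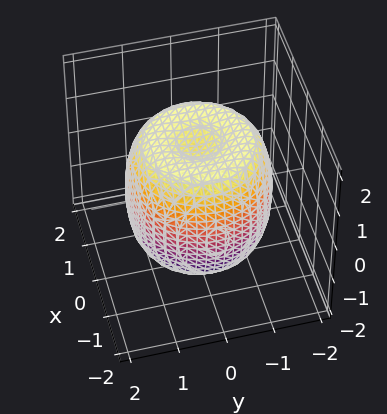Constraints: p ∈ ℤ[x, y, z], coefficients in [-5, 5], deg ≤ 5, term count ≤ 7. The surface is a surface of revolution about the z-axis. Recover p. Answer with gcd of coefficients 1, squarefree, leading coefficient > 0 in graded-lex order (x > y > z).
2*x^4 + 4*x^2*y^2 + 2*y^4 - 3*x^2 - 3*y^2 + 2*z^2 - 3

(a) deg p = 4. No degree-3 surface has this shape.
(b) Symmetry: the surface is invariant under rotation about z: p = q(x² + y², z).
(c) From the visible intercepts: a circular section at z = 1 has radius between 1 and 2.
(d) Solving for integer coefficients yields p as stated.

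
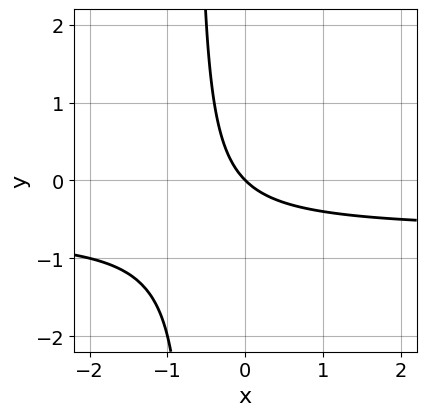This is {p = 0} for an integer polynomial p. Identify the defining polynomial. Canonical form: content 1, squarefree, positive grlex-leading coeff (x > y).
3*x*y + 2*x + 2*y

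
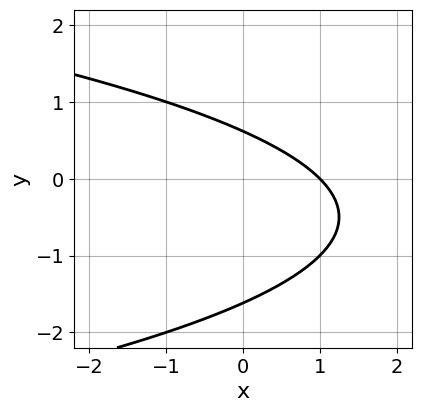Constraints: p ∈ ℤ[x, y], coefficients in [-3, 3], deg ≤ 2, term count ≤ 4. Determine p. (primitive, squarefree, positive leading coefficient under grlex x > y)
1. deg p = 2.
2. Checking where it meets the axes: it crosses the x-axis at the gridline x = 1.
3. These observations pin down the coefficients.

y^2 + x + y - 1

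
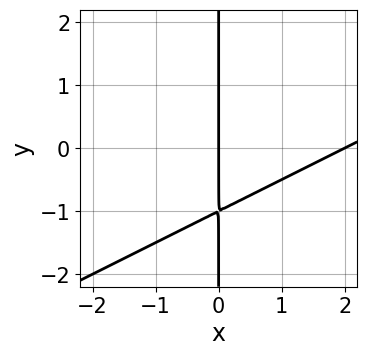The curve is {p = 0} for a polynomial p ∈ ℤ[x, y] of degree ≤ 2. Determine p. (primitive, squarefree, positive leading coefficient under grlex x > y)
First, deg p = 2.
Next, from the visible intercepts: among the integer gridlines, it crosses the x-axis at x ∈ {0, 2}; every point of the y-axis in the box is on the curve.
Finally, the integer polynomial consistent with all of this is the stated p.

x^2 - 2*x*y - 2*x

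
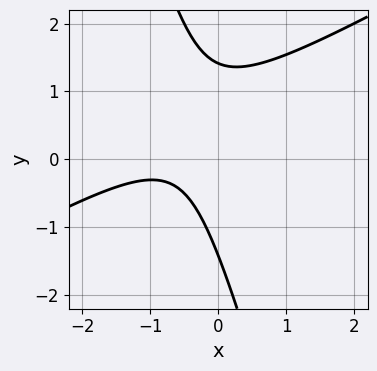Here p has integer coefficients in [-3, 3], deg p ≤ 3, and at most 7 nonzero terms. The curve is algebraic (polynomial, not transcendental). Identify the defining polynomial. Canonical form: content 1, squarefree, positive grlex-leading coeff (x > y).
2*x^2 - 3*x*y - y^2 + 3*x + 2

1. Degree: a generic line meets the curve in up to 2 points, so deg p = 2.
2. From the visible intercepts: it misses every integer gridline on the x-axis.
3. Together with the visible shape, these determine p as stated.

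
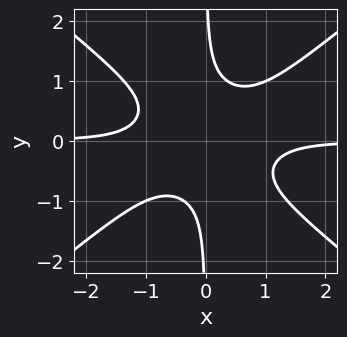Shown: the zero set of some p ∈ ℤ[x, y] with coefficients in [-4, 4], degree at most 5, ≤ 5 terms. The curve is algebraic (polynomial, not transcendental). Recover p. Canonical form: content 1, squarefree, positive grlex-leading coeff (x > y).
2*x^3*y - 3*x*y^3 + 1

1. deg p = 4. No degree-3 curve has this shape.
2. Checking where it meets the axes: the curve avoids every integer y-axis point in the box; no x-intercept at any integer in the box.
3. Putting this together gives p.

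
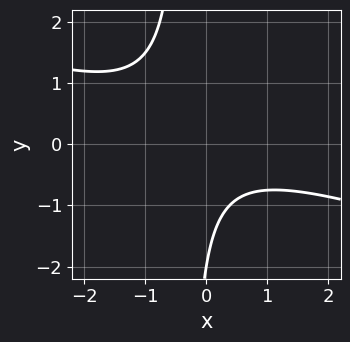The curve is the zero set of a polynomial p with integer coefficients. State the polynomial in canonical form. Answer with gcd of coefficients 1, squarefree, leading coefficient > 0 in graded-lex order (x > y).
x^2 + 3*x*y + y + 2

First, the degree is 2 — no degree-1 curve has this shape.
Then, from the axis intercepts and sections: the curve avoids every integer x-axis point in the box; one y-axis crossing is at y = -2.
Finally, assembling these constraints gives the stated polynomial.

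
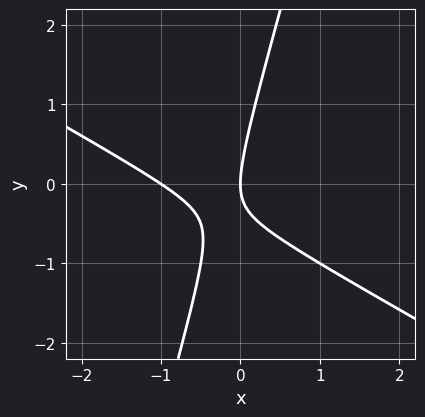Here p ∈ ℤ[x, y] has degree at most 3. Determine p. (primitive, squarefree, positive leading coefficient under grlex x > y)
Degree: no degree-1 curve has this shape, so deg p = 2.
From the visible intercepts: the x-axis gridline crossings are at x ∈ {-1, 0}; it crosses the y-axis at the gridline y = 0.
Matching integer coefficients to the picture gives p.

2*x^2 + 3*x*y - y^2 + 2*x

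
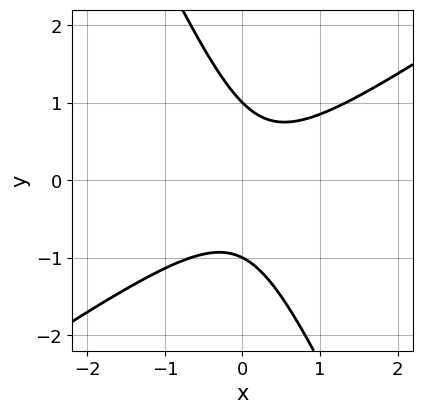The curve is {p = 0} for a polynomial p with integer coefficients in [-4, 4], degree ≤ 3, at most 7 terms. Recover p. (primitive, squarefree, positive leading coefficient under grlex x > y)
3*x^2 - 3*x*y - 2*y^2 - x + 2

deg p = 2.
Reading off the gridlines: the y-axis gridline crossings are at y ∈ {-1, 1}; the curve avoids every integer x-axis point in the box.
Putting this together gives p.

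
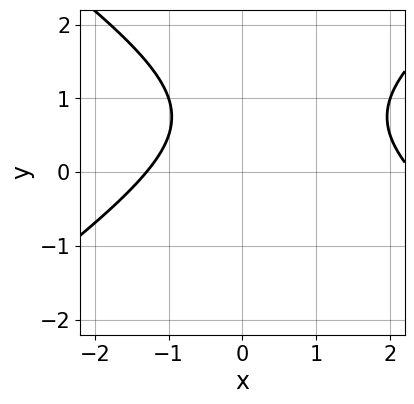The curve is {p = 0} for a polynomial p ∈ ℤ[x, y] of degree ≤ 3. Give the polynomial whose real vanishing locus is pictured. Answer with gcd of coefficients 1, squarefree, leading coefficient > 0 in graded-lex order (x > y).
x^2 - 2*y^2 - x + 3*y - 3

First, deg p = 2. A generic line meets the curve in up to 2 points.
Next, from the visible intercepts: it misses every integer gridline on the y-axis.
Finally, solving for integer coefficients yields p as stated.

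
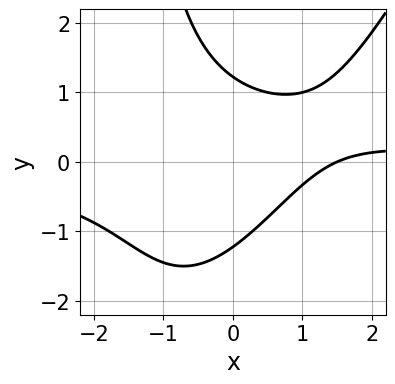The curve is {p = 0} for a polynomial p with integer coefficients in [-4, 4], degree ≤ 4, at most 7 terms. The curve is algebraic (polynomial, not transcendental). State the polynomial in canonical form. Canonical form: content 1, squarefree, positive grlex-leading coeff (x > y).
2*x^2*y - x*y^2 - 2*y^2 - 2*x + 3

(a) deg p = 3. The shape is more complex than any degree-2 curve.
(b) Solving for integer coefficients yields p as stated.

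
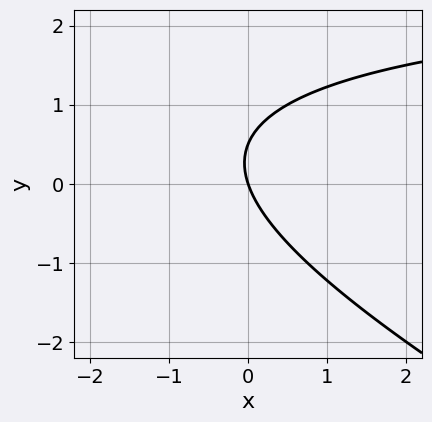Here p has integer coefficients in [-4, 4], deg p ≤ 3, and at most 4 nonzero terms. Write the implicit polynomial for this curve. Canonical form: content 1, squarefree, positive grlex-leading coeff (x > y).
x*y + 2*y^2 - 3*x - y

(a) The degree is 2 — a generic line meets the curve in up to 2 points.
(b) Checking where it meets the axes: it meets the x-axis at x = 0 (among the integer gridlines); it crosses the y-axis at the gridline y = 0.
(c) Putting this together gives p.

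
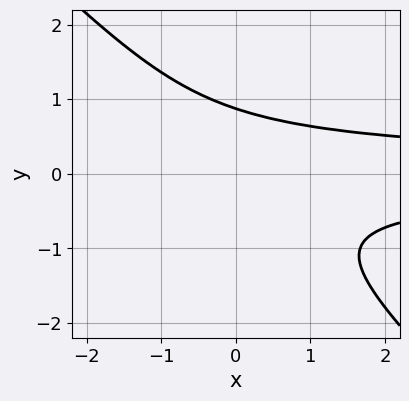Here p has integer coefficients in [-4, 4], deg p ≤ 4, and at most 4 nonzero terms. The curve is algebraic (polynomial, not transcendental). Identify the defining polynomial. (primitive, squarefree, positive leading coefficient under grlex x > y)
3*x*y^2 + 3*y^3 - 2

1. The degree is 3 — no degree-2 curve has this shape.
2. Reading off the gridlines: no x-intercept at any integer in the box.
3. The integer polynomial consistent with all of this is the stated p.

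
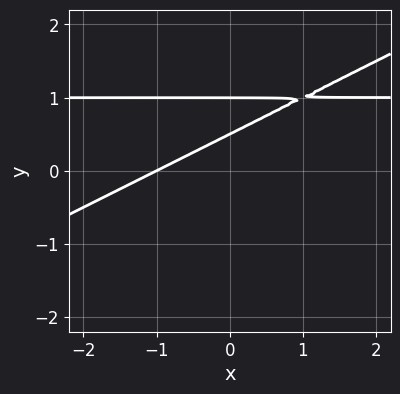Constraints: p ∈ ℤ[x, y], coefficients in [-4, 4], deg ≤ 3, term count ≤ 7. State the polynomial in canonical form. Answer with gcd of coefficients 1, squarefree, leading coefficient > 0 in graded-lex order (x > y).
First, degree: the shape is more complex than any degree-1 curve, so deg p = 2.
Next, from the axis intercepts and sections: it crosses the x-axis at the gridline x = -1; one y-axis crossing is at y = 1.
Finally, assembling these constraints gives the stated polynomial.

x*y - 2*y^2 - x + 3*y - 1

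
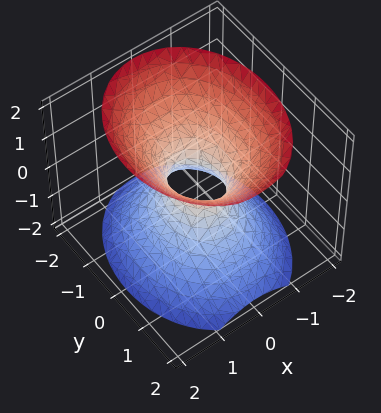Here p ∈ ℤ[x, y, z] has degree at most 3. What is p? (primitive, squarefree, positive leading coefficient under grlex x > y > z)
3*x^2 + 2*y^2 - 2*z^2 - 1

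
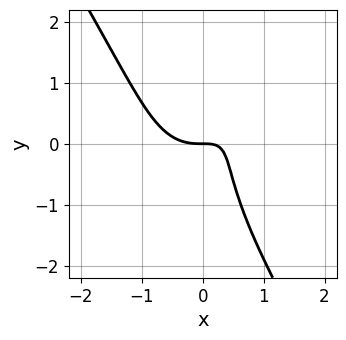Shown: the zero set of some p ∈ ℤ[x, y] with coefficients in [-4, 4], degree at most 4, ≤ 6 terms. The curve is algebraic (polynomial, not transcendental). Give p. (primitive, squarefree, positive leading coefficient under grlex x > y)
First, the degree is 3 — the shape is more complex than any degree-2 curve.
Next, from the visible intercepts: it meets the x-axis at x = 0 (among the integer gridlines); it crosses the y-axis at the gridline y = 0.
Finally, together with the visible shape, these determine p as stated.

3*x^3 - x^2*y + y^3 - 3*x*y + 2*y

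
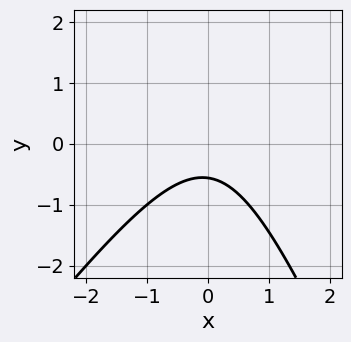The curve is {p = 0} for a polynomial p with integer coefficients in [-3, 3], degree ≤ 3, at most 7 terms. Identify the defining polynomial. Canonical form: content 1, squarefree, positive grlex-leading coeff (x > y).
3*x^2 - x*y - y^2 + 3*y + 2

deg p = 2. The shape is more complex than any degree-1 curve.
Checking where it meets the axes: the curve avoids every integer x-axis point in the box.
Assembling these constraints gives the stated polynomial.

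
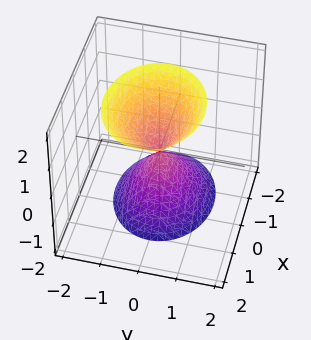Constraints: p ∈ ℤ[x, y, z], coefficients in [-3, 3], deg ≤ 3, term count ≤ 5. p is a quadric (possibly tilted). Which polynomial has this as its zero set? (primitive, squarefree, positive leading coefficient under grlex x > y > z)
2*x^2 - x*z + 3*y^2 - z^2

(a) The picture has 2 separate pieces. Treating them together as one polynomial.
(b) Degree: the shape is more complex than any degree-1 surface, so deg p = 2.
(c) Checking where it meets the axes: one y-axis crossing is at y = 0; one z-axis crossing is at z = 0.
(d) The integer polynomial consistent with all of this is the stated p.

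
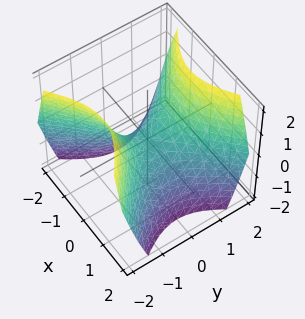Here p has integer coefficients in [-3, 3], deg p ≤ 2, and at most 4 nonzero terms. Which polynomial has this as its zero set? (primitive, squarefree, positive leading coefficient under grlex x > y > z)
x^2 - y^2 + z

First, deg p = 2.
Then, symmetries: the y ↦ −y reflection is a symmetry, so y appears only in even powers; it's symmetric under x → −x, forcing even powers of x.
Then, from the visible intercepts: it meets the z-axis at z = 0 (among the integer gridlines); it crosses the x-axis at the gridline x = 0.
Finally, together with the visible shape, these determine p as stated.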